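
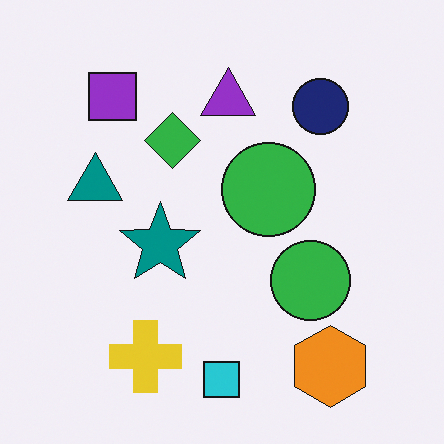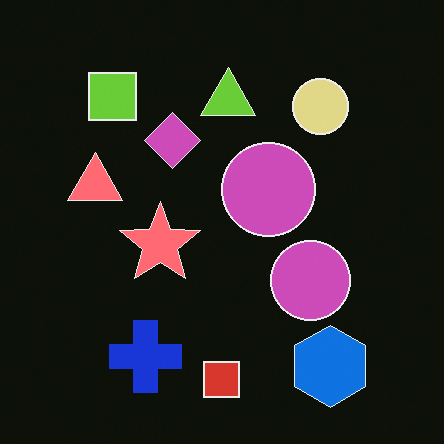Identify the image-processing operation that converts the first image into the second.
It was color-inverted (negative).

The light background has become dark and every shape's color is its complement — a photographic negative.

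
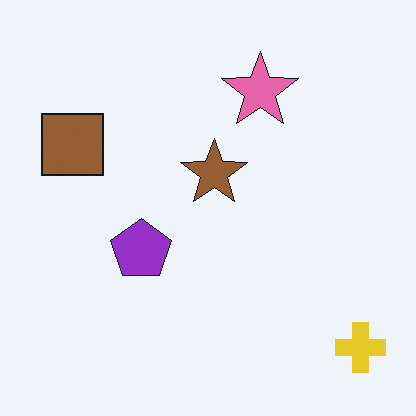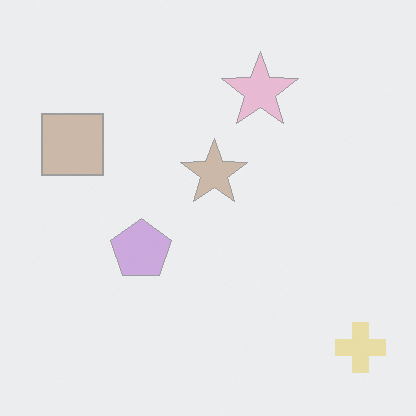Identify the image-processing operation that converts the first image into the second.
This is the original image washed out (contrast reduced).

Tones are pushed toward mid-grey across the whole image — a global contrast change.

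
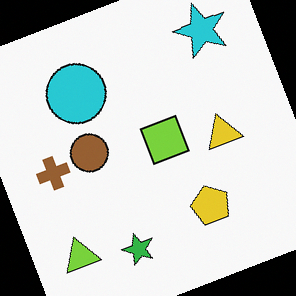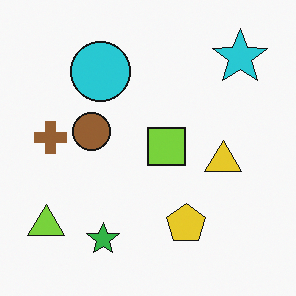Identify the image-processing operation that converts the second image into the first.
This is the original image rotated counter-clockwise by a moderate amount.

Every shape is tilted by the same angle and the image corners show triangular fill wedges — a whole-image rotation by a non-right angle.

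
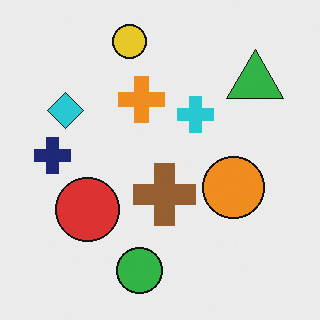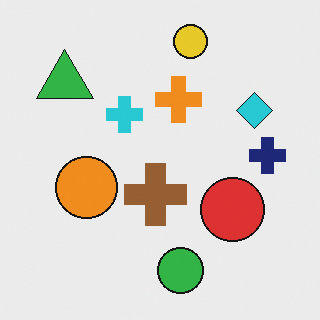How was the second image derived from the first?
It was flipped horizontally (left ↔ right).

The navy cross is in the left of the first image and the right of the second — shapes on opposite sides of the vertical midline have swapped in a mirror flip.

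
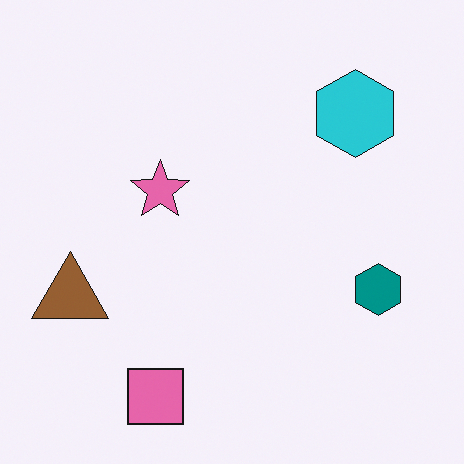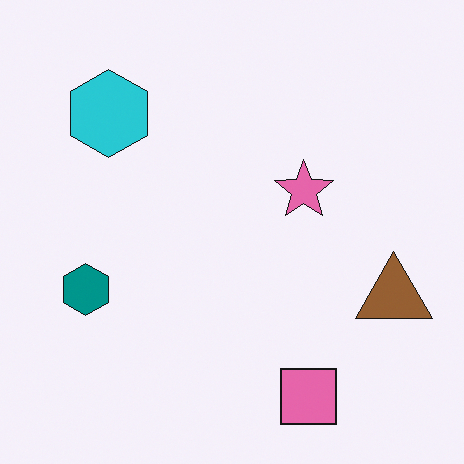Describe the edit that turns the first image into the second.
The transformation is: flipped horizontally (left ↔ right).

The brown triangle is in the left of the first image and the right of the second — shapes on opposite sides of the vertical midline have swapped in a mirror flip.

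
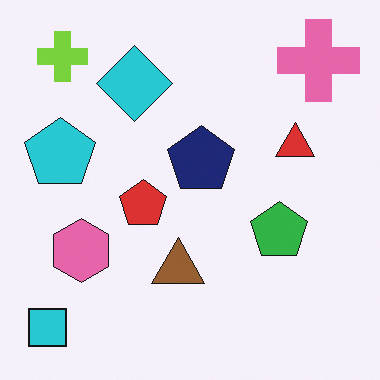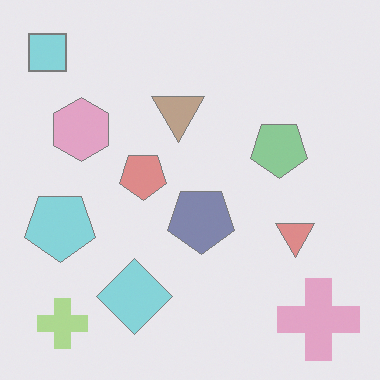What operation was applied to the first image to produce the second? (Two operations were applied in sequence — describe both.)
Washed out (contrast reduced), then flipped vertically (top ↔ bottom).

Tones are pushed toward mid-grey across the whole image — a global contrast change. The cyan square is in the bottom-left of the first image and the top-left of the second — shapes on opposite sides of the horizontal midline have swapped in a mirror flip.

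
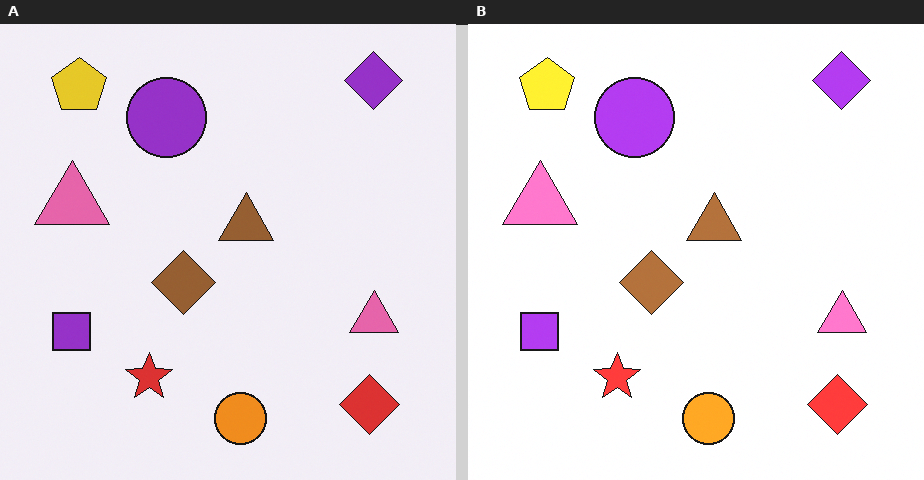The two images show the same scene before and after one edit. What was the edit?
This is the original image slightly brightened.

Every pixel — background and shapes alike — is uniformly brightened.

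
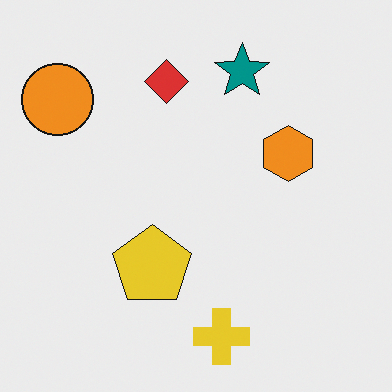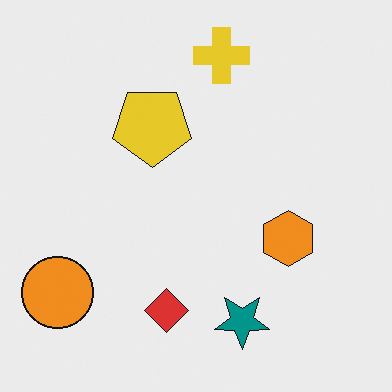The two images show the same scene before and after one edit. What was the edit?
It was flipped vertically (top ↔ bottom).

The yellow cross is in the bottom of the first image and the top of the second — shapes on opposite sides of the horizontal midline have swapped in a mirror flip.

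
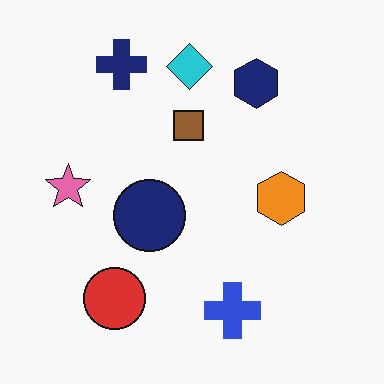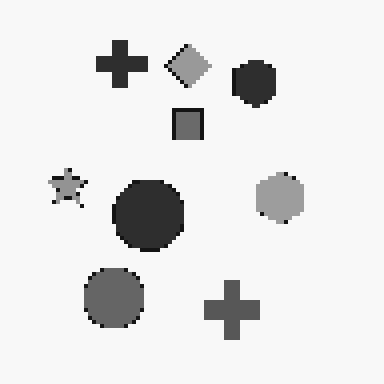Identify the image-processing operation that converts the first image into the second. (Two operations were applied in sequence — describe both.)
This is the original image mildly pixelated, then converted to grayscale.

Shapes are reduced to large square blocks; fine edges and outlines are lost — a downscale-then-upscale (mosaic) effect. All color is removed — every shape is now a shade of grey.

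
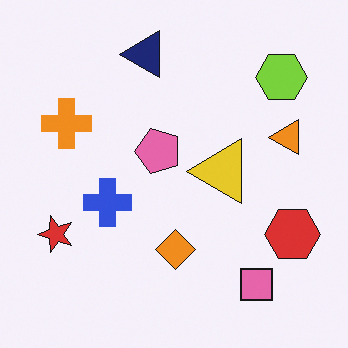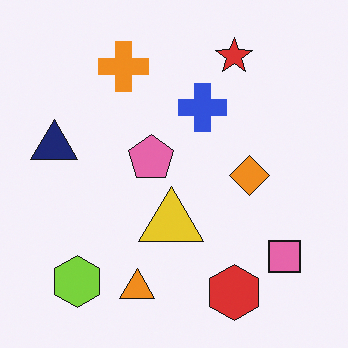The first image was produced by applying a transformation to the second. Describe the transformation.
The image was transposed (reflected across the top-left ↔ bottom-right diagonal).

Shapes have swapped their row and column positions — what was in the top-right is now in the bottom-left — a diagonal reflection.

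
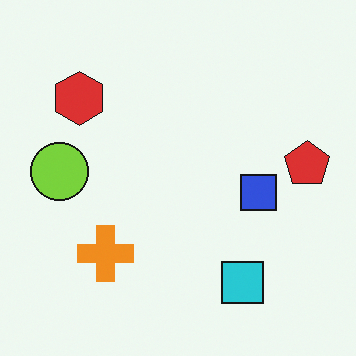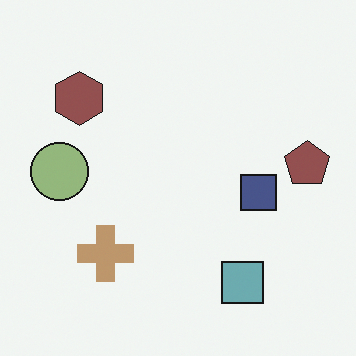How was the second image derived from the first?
The image was made much more muted (saturation change).

All colors are more muted and greyish — a global saturation change.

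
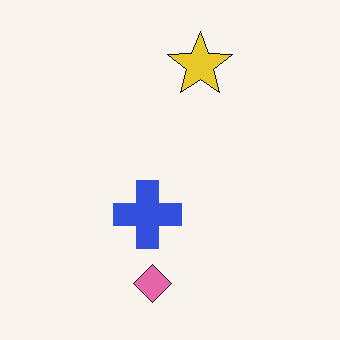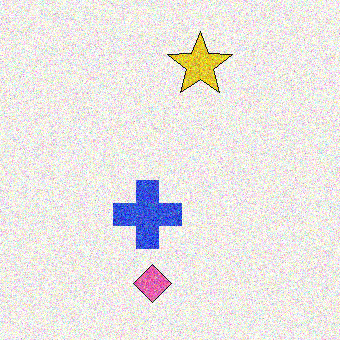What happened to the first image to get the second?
This is the original image degraded with a thick layer of grain.

Random speckle covers the whole image, including the flat background.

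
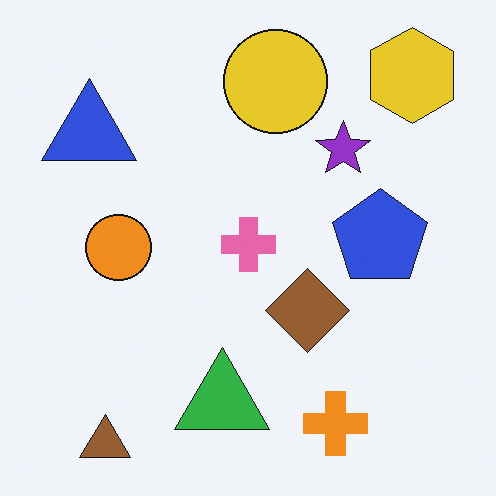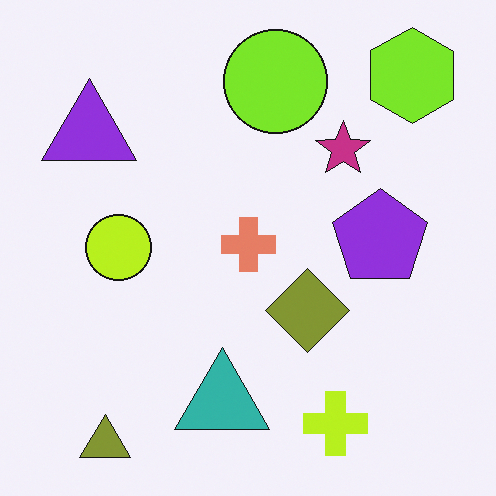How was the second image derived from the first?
The transformation is: hue-shifted slightly.

Every shape's color has rotated by the same amount around the hue wheel — a uniform hue shift.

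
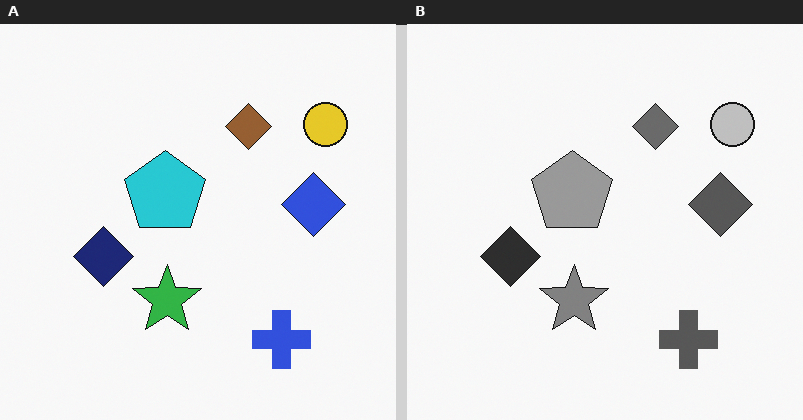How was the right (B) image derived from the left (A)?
This is the original image converted to grayscale.

All color is removed — every shape is now a shade of grey.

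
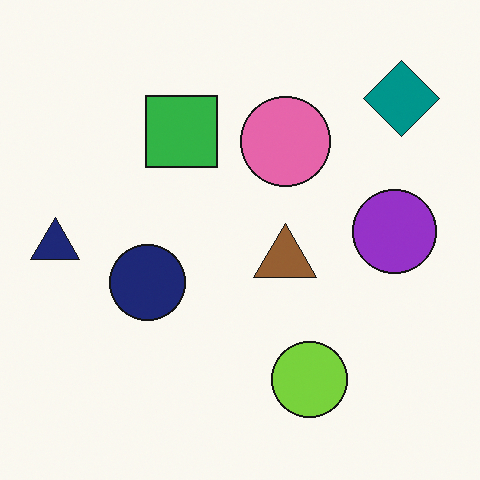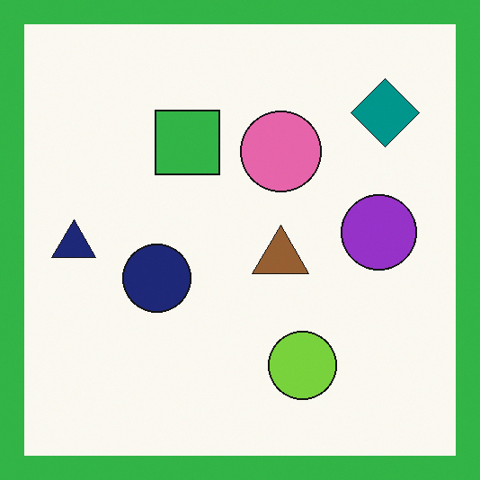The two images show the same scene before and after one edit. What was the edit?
The second image is the first framed with a green border.

A solid green frame runs around the edge of the second image, with the content slightly shrunk inside it.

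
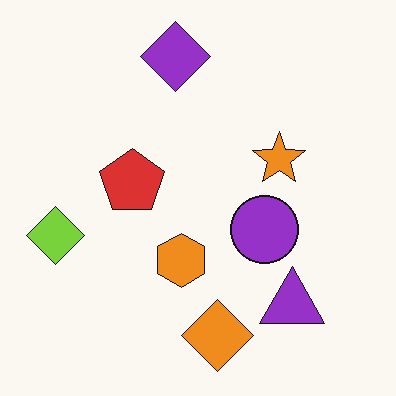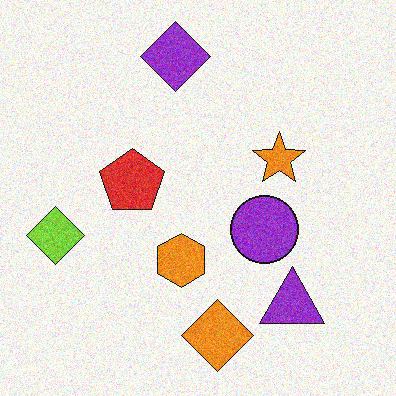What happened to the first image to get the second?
Degraded with moderate additive noise.

Random speckle covers the whole image, including the flat background.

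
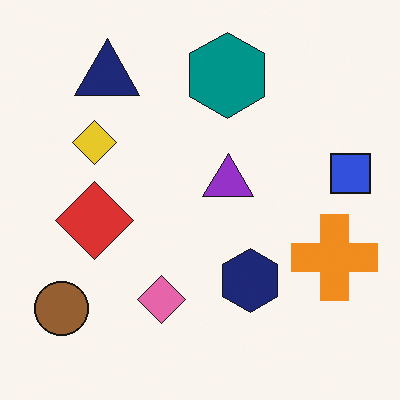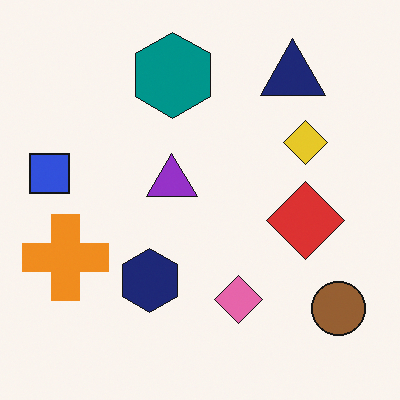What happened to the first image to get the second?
The image was flipped horizontally (left ↔ right).

The blue square is in the right of the first image and the left of the second — shapes on opposite sides of the vertical midline have swapped in a mirror flip.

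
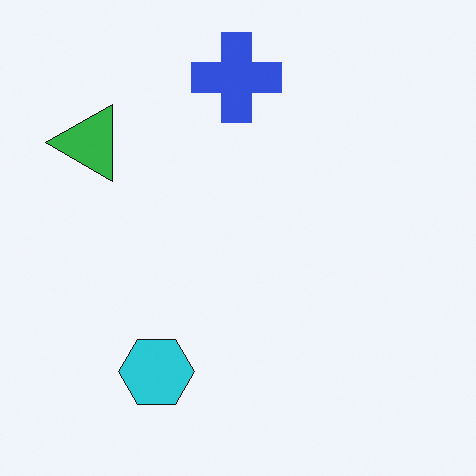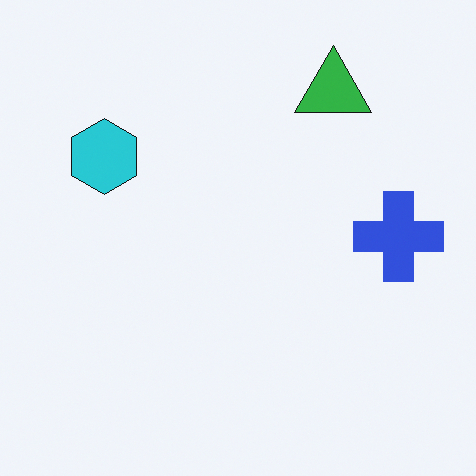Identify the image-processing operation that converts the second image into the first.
It was rotated 90° counter-clockwise.

The green triangle sits in the top-right of the second image and the top-left of the first — consistent with a whole-image 90° counter-clockwise rotation.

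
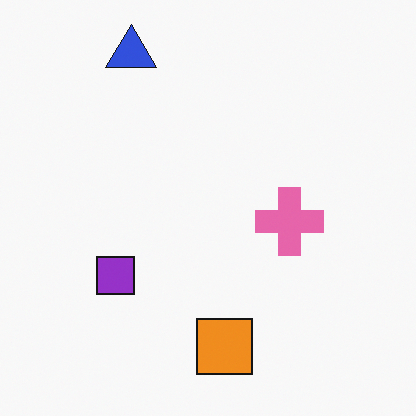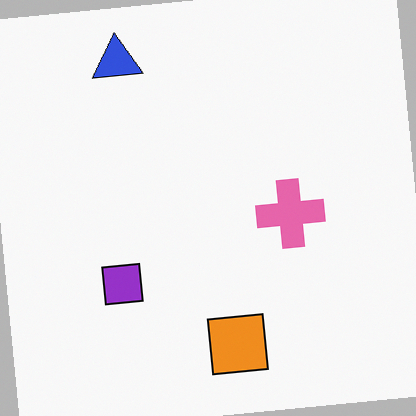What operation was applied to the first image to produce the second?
The second image is the first rotated counter-clockwise by a slight angle.

Every shape is tilted by the same angle and the image corners show triangular fill wedges — a whole-image rotation by a non-right angle.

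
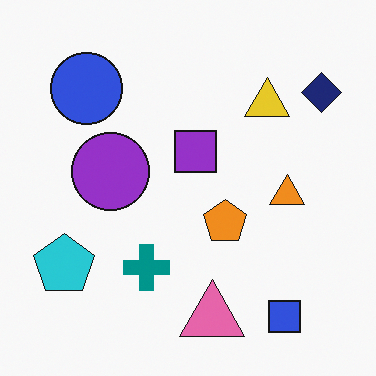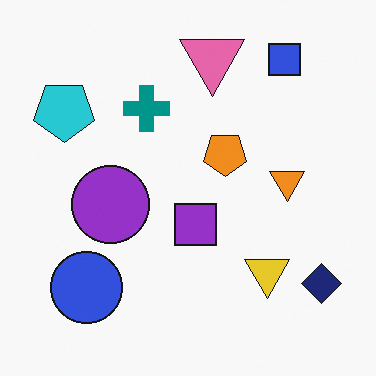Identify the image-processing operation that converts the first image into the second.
The transformation is: flipped vertically (top ↔ bottom).

The pink triangle is in the bottom of the first image and the top of the second — shapes on opposite sides of the horizontal midline have swapped in a mirror flip.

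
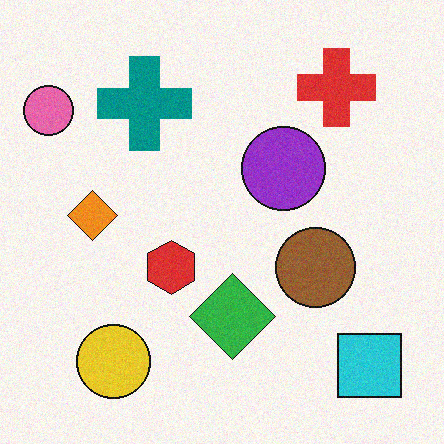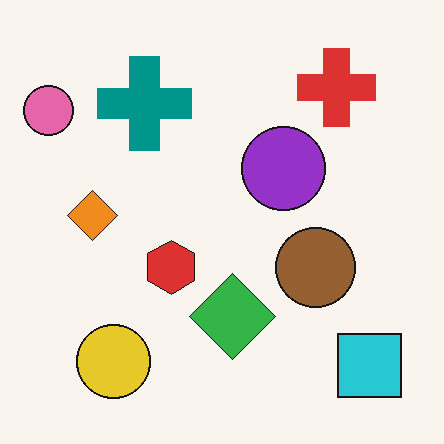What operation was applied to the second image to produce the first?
This is the original image degraded with a light layer of grain.

Random speckle covers the whole image, including the flat background.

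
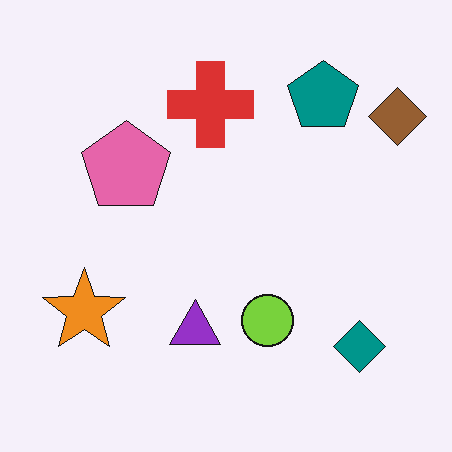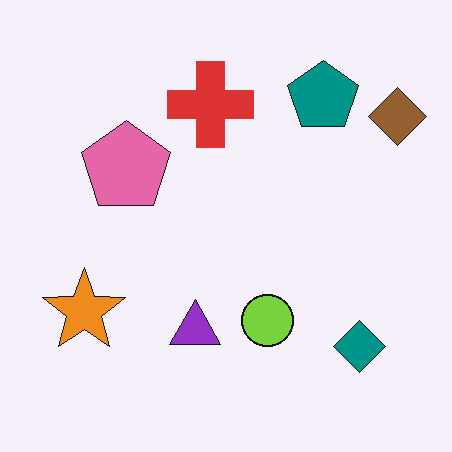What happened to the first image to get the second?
It was given moderate JPEG compression.

Blocky 8×8 compression artifacts appear around shape edges and the flat background shows ringing — characteristic JPEG degradation.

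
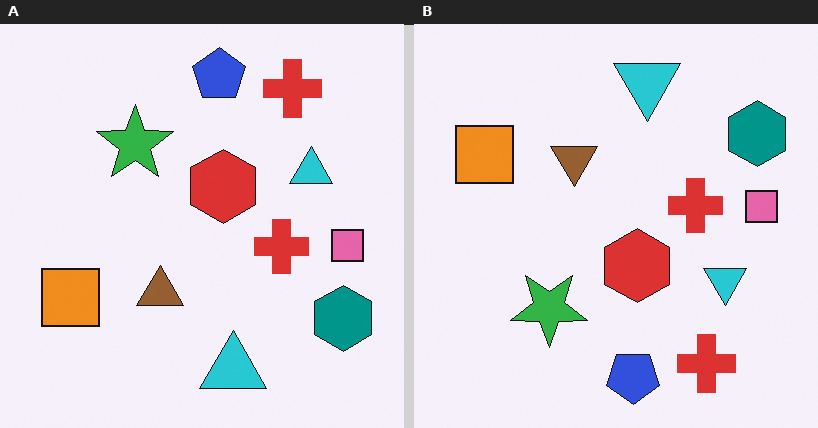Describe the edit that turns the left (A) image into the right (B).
This is the original image flipped vertically (top ↔ bottom).

The blue pentagon is in the top of the left (A) image and the bottom of the right (B) — shapes on opposite sides of the horizontal midline have swapped in a mirror flip.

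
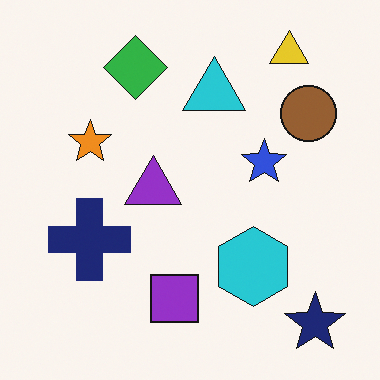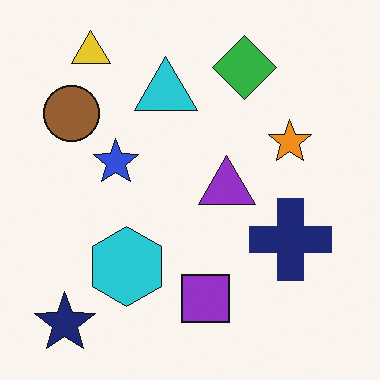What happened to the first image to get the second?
The transformation is: flipped horizontally (left ↔ right).

The navy star is in the bottom-right of the first image and the bottom-left of the second — shapes on opposite sides of the vertical midline have swapped in a mirror flip.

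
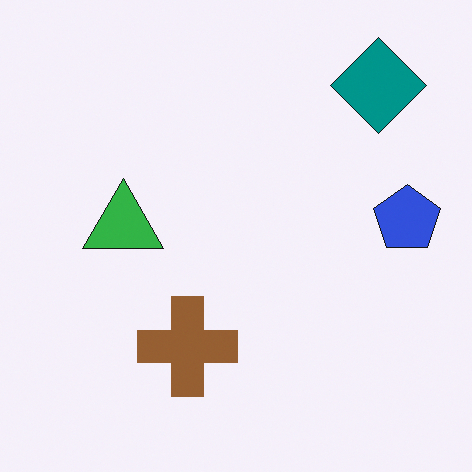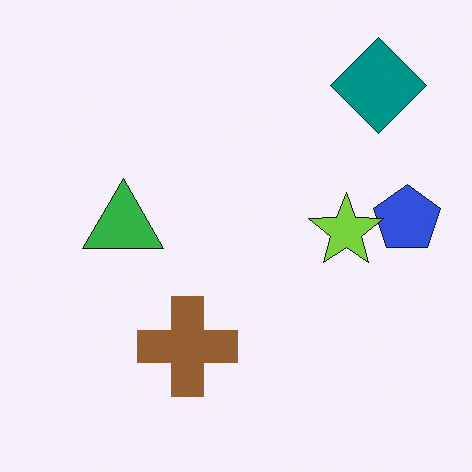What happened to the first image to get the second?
The transformation is: overlaid with an additional lime star.

A lime star appears in the second image that is absent from the first.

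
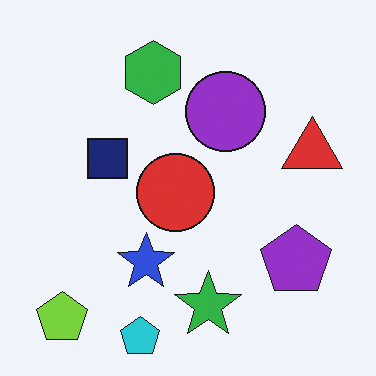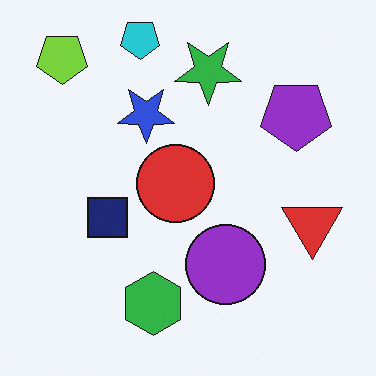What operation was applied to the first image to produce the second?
The image was flipped vertically (top ↔ bottom).

The cyan pentagon is in the bottom of the first image and the top of the second — shapes on opposite sides of the horizontal midline have swapped in a mirror flip.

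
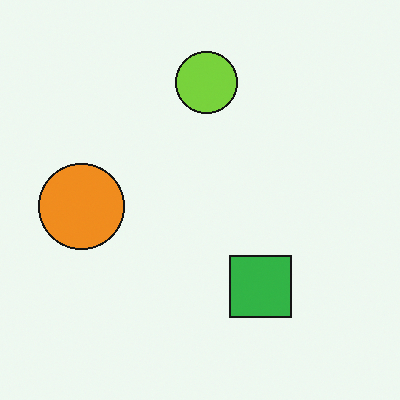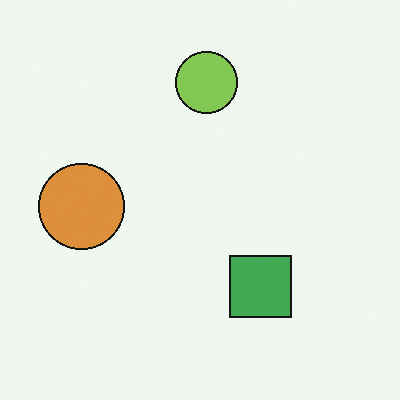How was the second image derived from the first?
The second image is the first slightly desaturated.

All colors are more muted and greyish — a global saturation change.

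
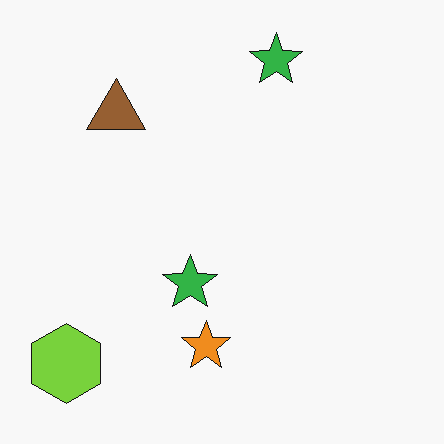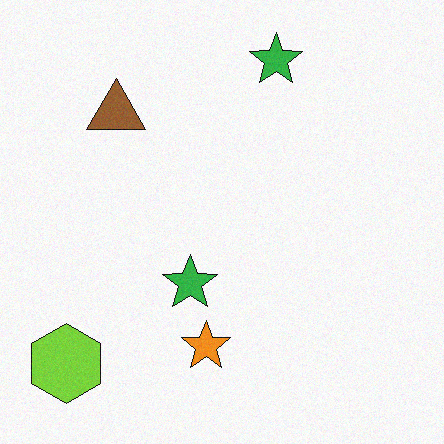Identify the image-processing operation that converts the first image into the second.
This is the original image degraded with light additive noise.

Random speckle covers the whole image, including the flat background.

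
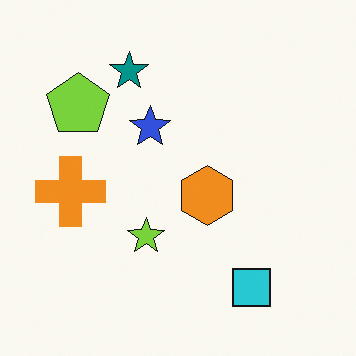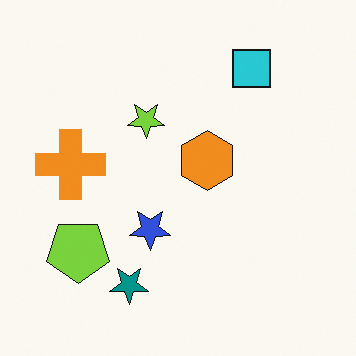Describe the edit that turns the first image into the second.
The second image is the first flipped vertically (top ↔ bottom).

The cyan square is in the bottom-right of the first image and the top-right of the second — shapes on opposite sides of the horizontal midline have swapped in a mirror flip.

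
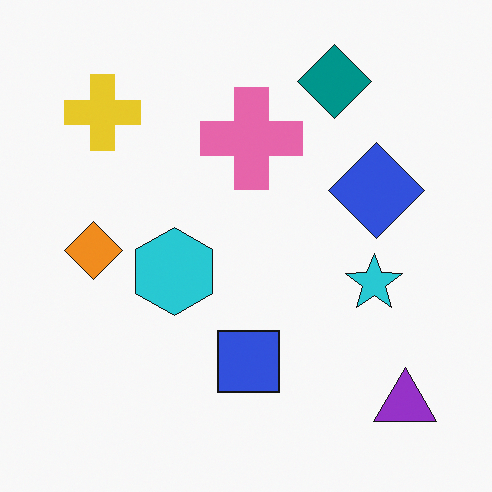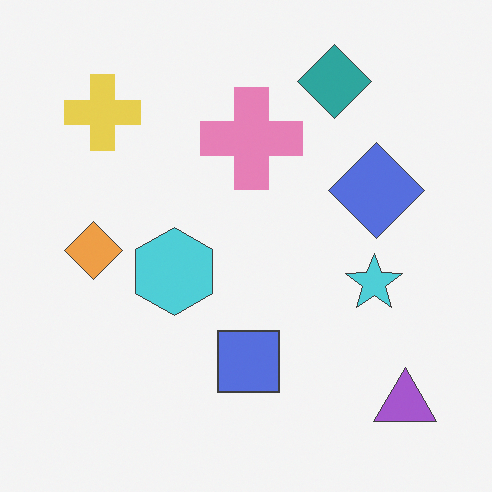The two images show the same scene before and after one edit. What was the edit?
Given slightly reduced contrast.

Tones are pushed toward mid-grey across the whole image — a global contrast change.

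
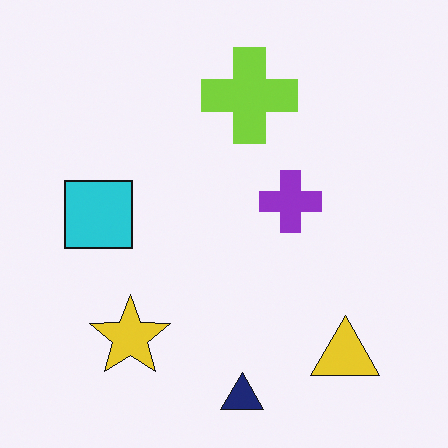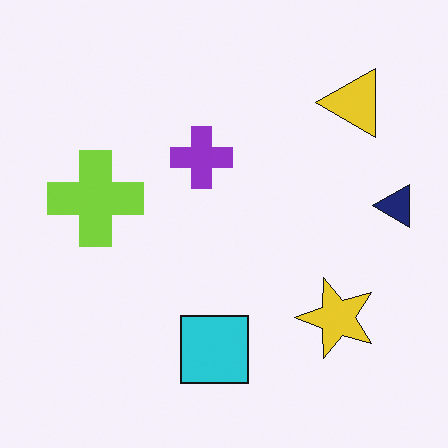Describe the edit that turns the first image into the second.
It was rotated 90° counter-clockwise.

The yellow triangle sits in the bottom-right of the first image and the top-right of the second — consistent with a whole-image 90° counter-clockwise rotation.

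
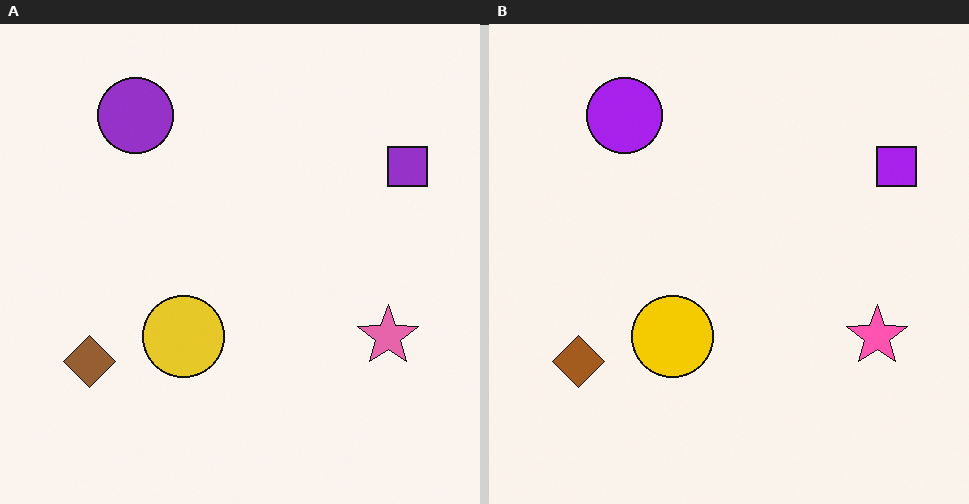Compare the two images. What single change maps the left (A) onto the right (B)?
It was slightly oversaturated.

All colors are more vivid — a global saturation change.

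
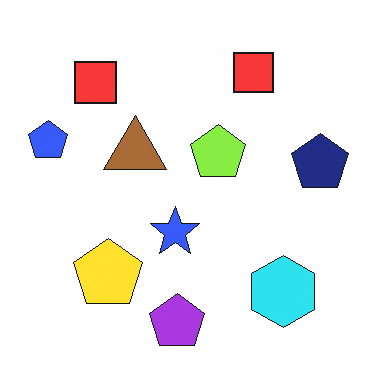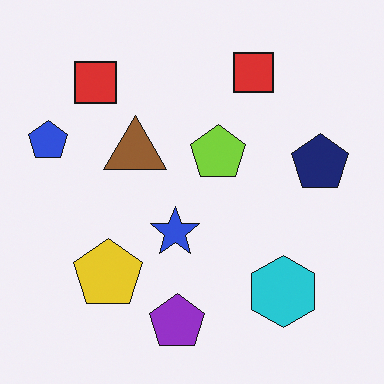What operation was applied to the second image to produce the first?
Brightened a little.

Every pixel — background and shapes alike — is uniformly brightened.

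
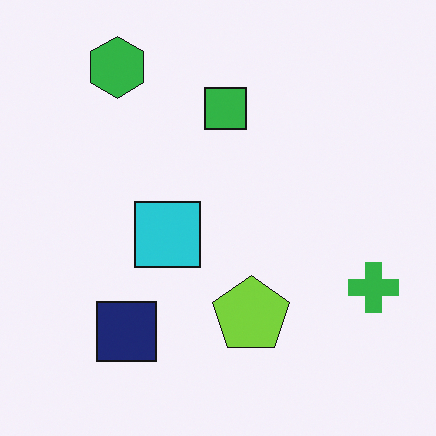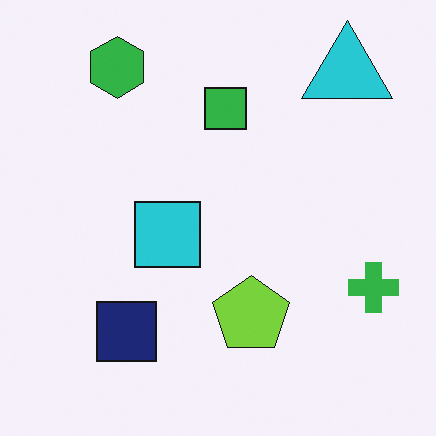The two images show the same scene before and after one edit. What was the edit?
The transformation is: overlaid with an additional cyan triangle.

A cyan triangle appears in the second image that is absent from the first.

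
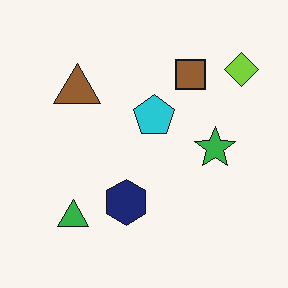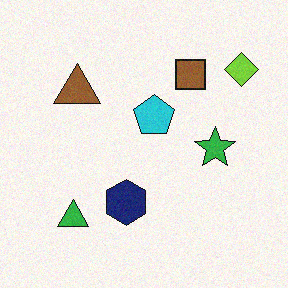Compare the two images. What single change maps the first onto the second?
This is the original image degraded with light additive noise.

Random speckle covers the whole image, including the flat background.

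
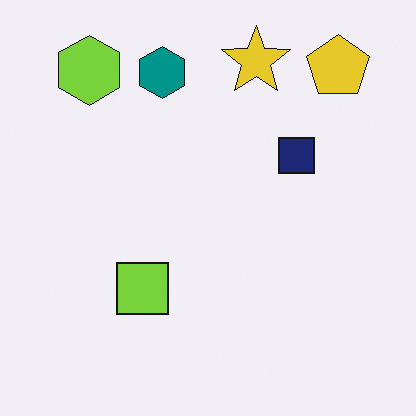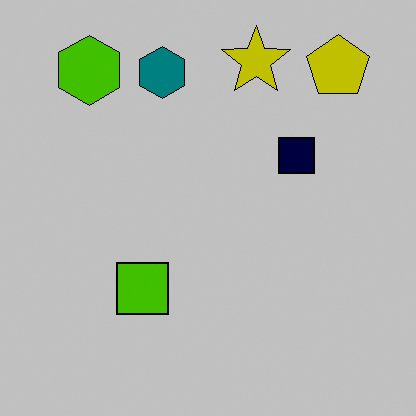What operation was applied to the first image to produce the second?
The transformation is: heavily posterized to just a handful of flat colors.

Each flat color has snapped to a coarser quantized level — most visibly, the near-white background has dropped to a flat grey.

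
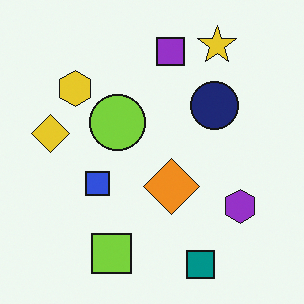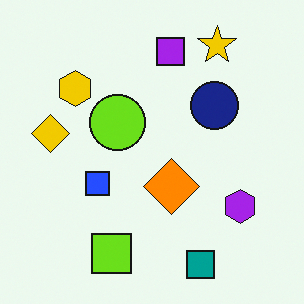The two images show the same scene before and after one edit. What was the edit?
It was slightly oversaturated.

All colors are more vivid — a global saturation change.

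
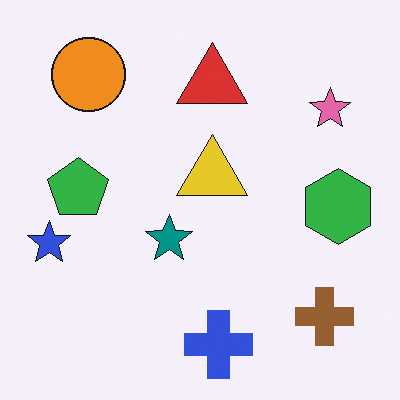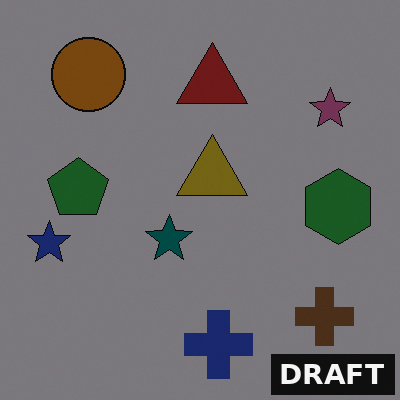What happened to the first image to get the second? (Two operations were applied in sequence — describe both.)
Darkened a lot, then watermarked with the text "DRAFT" in the lower-right corner.

Every pixel — background and shapes alike — is uniformly darkened. A dark label reading "DRAFT" appears in the lower-right corner.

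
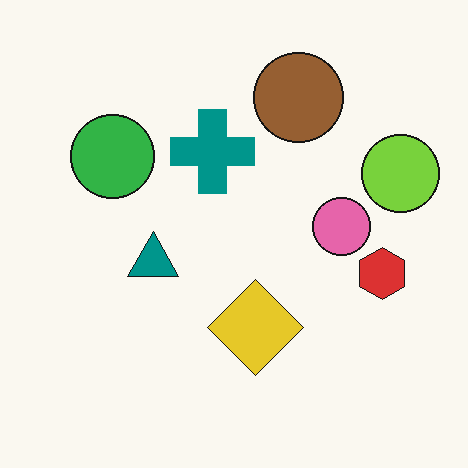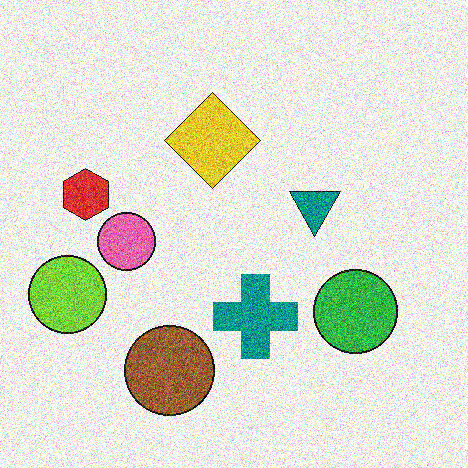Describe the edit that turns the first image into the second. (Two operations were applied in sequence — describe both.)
The second image is the first rotated 180°, then degraded with a thick layer of grain.

The lime circle sits in the right of the first image and the left of the second — consistent with a whole-image 180° rotation. Random speckle covers the whole image, including the flat background.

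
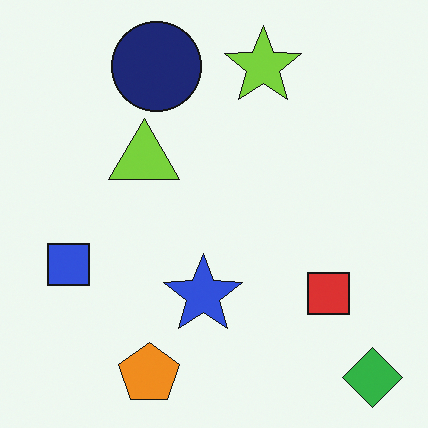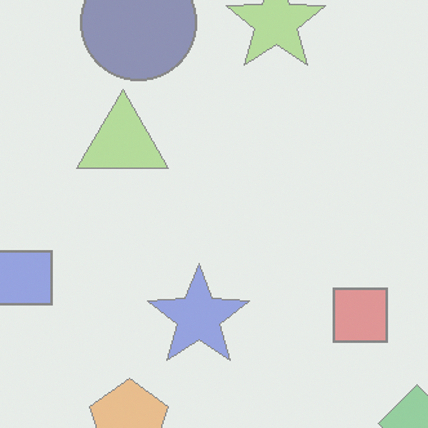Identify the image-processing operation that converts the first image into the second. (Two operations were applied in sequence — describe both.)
This is the original image washed out (contrast reduced), then cropped to a modestly smaller region and rescaled.

Tones are pushed toward mid-grey across the whole image — a global contrast change. The visible shapes are larger and the field of view is narrower; shapes near the original edges may be partly or wholly outside the frame — a crop-and-rescale.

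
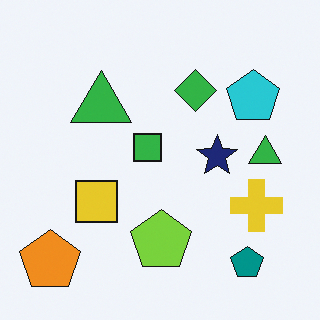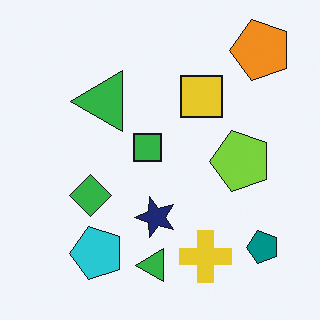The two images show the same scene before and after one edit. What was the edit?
This is the original image transposed (reflected across the top-left ↔ bottom-right diagonal).

Shapes have swapped their row and column positions — what was in the top-right is now in the bottom-left — a diagonal reflection.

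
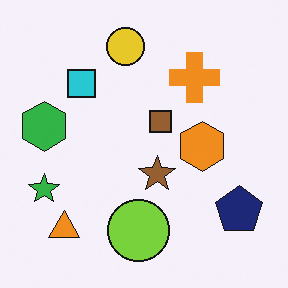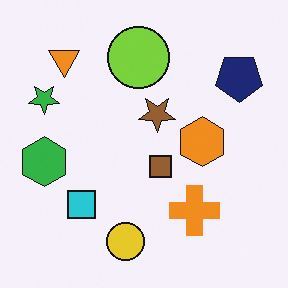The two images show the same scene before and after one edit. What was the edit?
The image was flipped vertically (top ↔ bottom).

The yellow circle is in the top of the first image and the bottom of the second — shapes on opposite sides of the horizontal midline have swapped in a mirror flip.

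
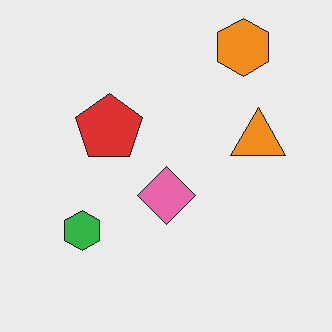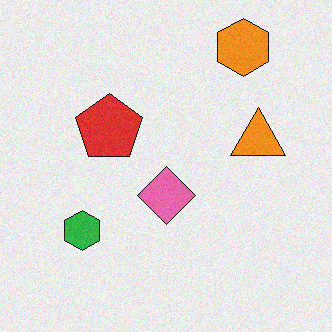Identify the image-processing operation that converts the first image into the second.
The image was degraded with a light layer of grain.

Random speckle covers the whole image, including the flat background.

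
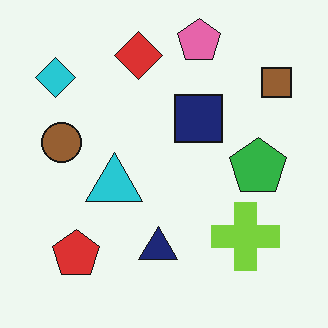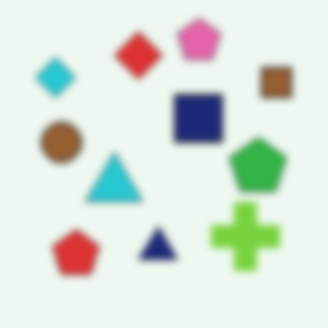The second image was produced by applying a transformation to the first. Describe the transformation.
It was moderately blurred.

Shape edges and outlines are uniformly softened across the whole image.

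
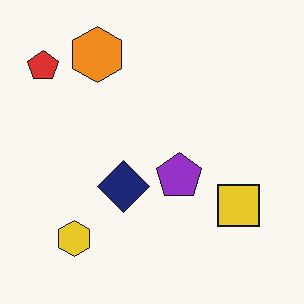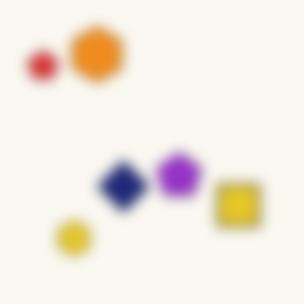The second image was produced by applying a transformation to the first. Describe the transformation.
The second image is the first strongly gaussian-blurred.

Shape edges and outlines are uniformly softened across the whole image.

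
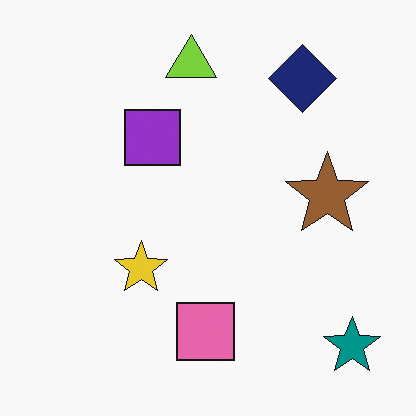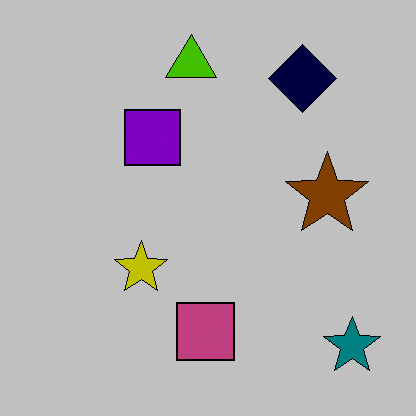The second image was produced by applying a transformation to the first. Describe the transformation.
The second image is the first aggressively posterized.

Each flat color has snapped to a coarser quantized level — most visibly, the near-white background has dropped to a flat grey.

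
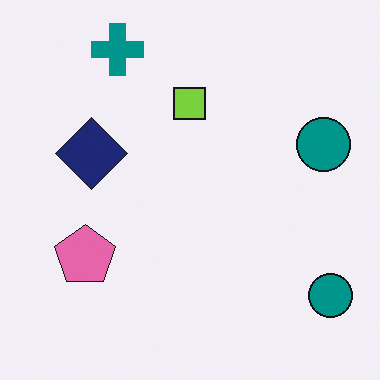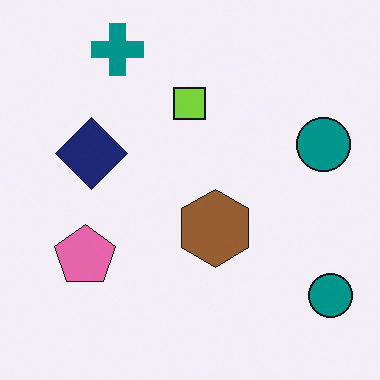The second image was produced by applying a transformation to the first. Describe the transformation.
The second image is the first overlaid with an additional brown hexagon.

A brown hexagon appears in the second image that is absent from the first.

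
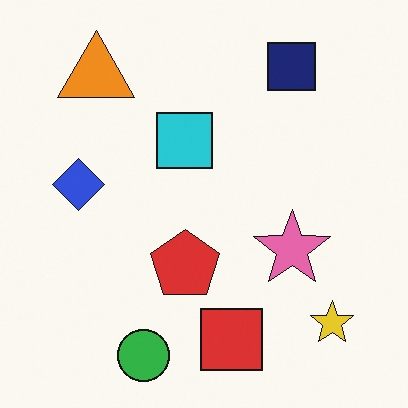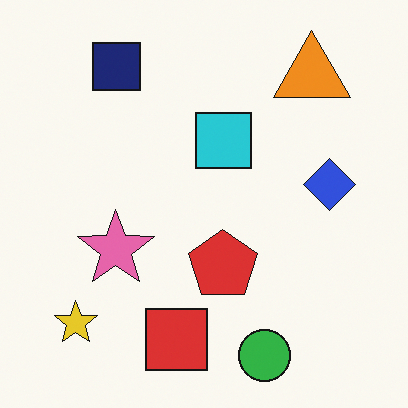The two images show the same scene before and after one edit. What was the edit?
The transformation is: flipped horizontally (left ↔ right).

The yellow star is in the bottom-right of the first image and the bottom-left of the second — shapes on opposite sides of the vertical midline have swapped in a mirror flip.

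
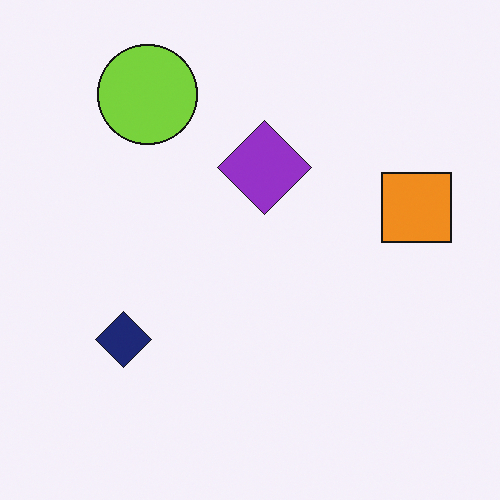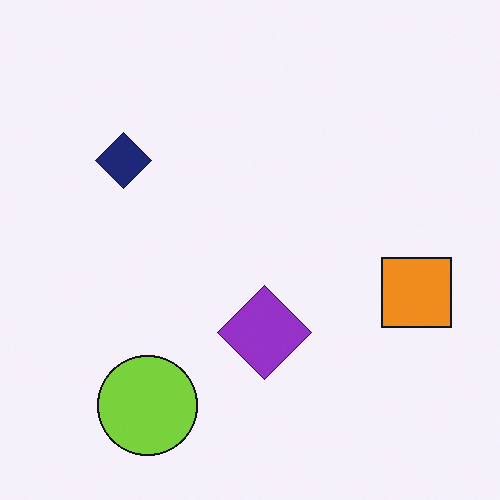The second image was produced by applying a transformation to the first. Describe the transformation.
It was flipped vertically (top ↔ bottom).

The lime circle is in the top-left of the first image and the bottom-left of the second — shapes on opposite sides of the horizontal midline have swapped in a mirror flip.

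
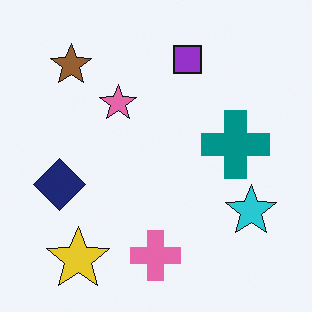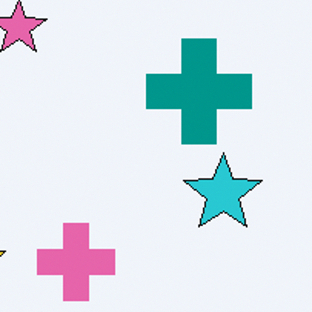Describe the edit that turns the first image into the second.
It was cropped to a modestly smaller region and rescaled.

The visible shapes are larger and the field of view is narrower; shapes near the original edges may be partly or wholly outside the frame — a crop-and-rescale.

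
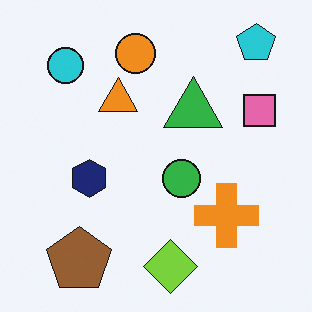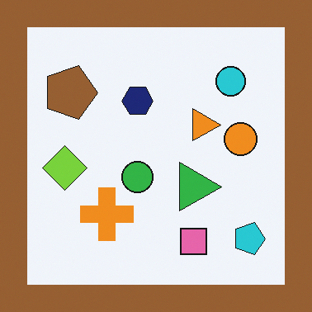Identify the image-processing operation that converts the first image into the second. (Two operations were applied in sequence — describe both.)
Rotated 90° clockwise, then framed with a brown border.

The cyan pentagon sits in the top-right of the first image and the bottom-right of the second — consistent with a whole-image 90° clockwise rotation. A solid brown frame runs around the edge of the second image, with the content slightly shrunk inside it.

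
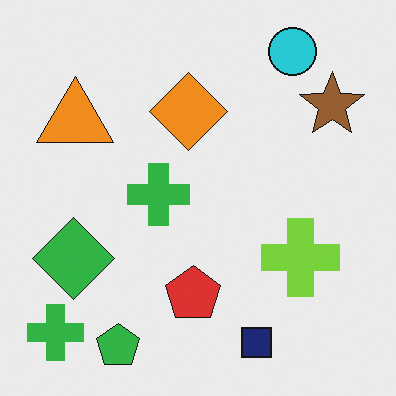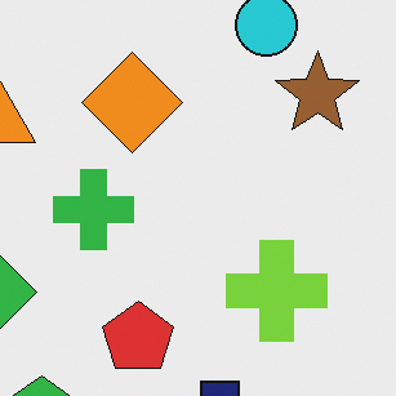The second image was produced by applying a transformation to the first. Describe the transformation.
The second image is the first cropped slightly and scaled back up.

The visible shapes are larger and the field of view is narrower; shapes near the original edges may be partly or wholly outside the frame — a crop-and-rescale.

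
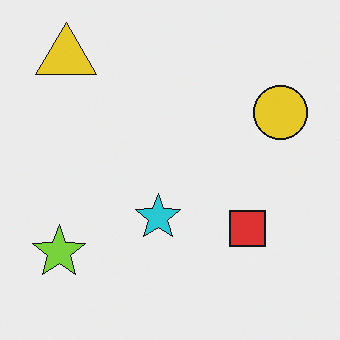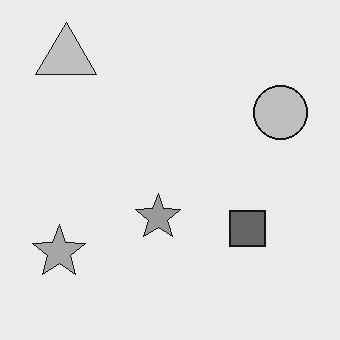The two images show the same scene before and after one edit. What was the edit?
Converted to grayscale.

All color is removed — every shape is now a shade of grey.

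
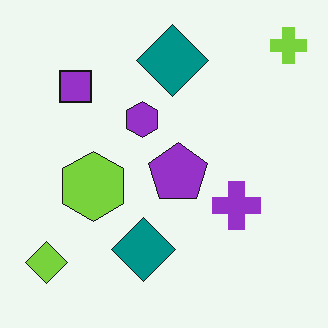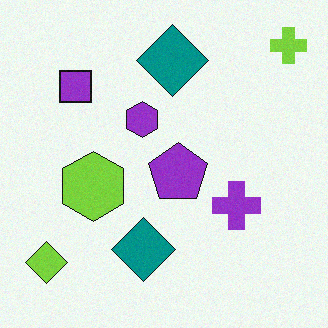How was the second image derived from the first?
It was degraded with subtle gaussian noise.

Random speckle covers the whole image, including the flat background.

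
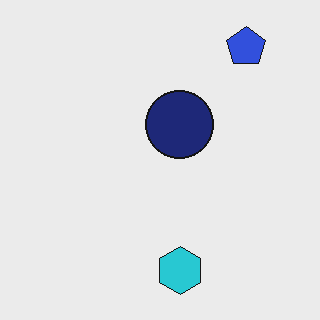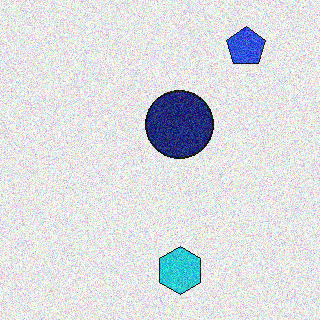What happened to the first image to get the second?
The image was degraded with heavy additive noise.

Random speckle covers the whole image, including the flat background.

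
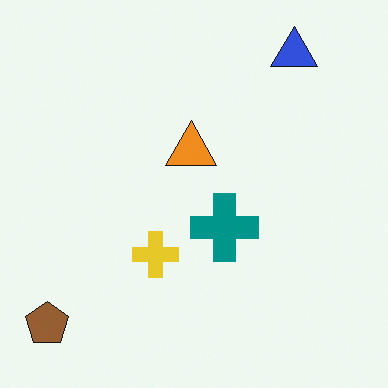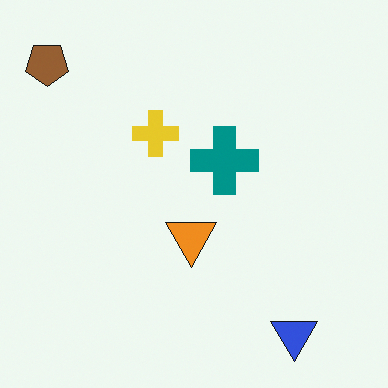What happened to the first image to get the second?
The image was flipped vertically (top ↔ bottom).

The blue triangle is in the top-right of the first image and the bottom-right of the second — shapes on opposite sides of the horizontal midline have swapped in a mirror flip.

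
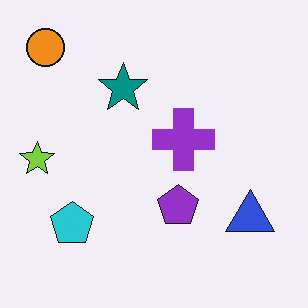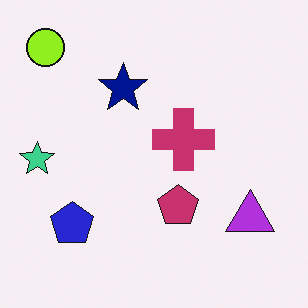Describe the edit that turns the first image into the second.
It was hue-shifted by a small amount.

Every shape's color has rotated by the same amount around the hue wheel — a uniform hue shift.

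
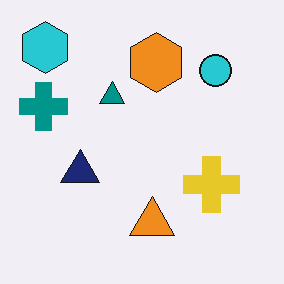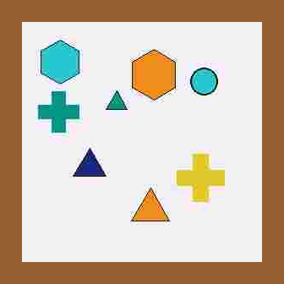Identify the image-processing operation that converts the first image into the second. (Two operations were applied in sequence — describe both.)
The transformation is: heavily JPEG-compressed with obvious blocking artifacts, then framed with a brown border.

Blocky 8×8 compression artifacts appear around shape edges and the flat background shows ringing — characteristic JPEG degradation. A solid brown frame runs around the edge of the second image, with the content slightly shrunk inside it.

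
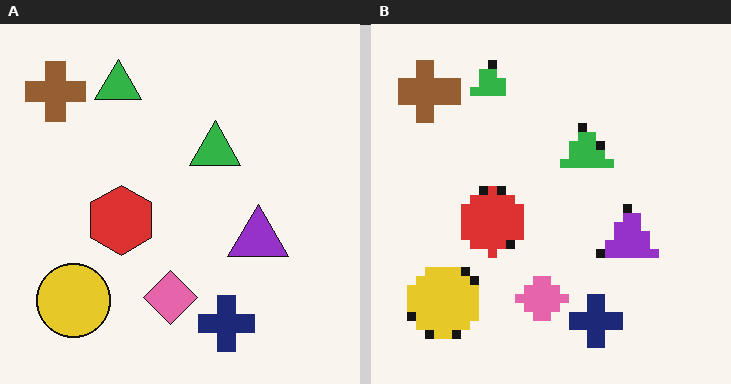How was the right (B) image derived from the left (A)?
The transformation is: heavily pixelated into large blocks.

Shapes are reduced to large square blocks; fine edges and outlines are lost — a downscale-then-upscale (mosaic) effect.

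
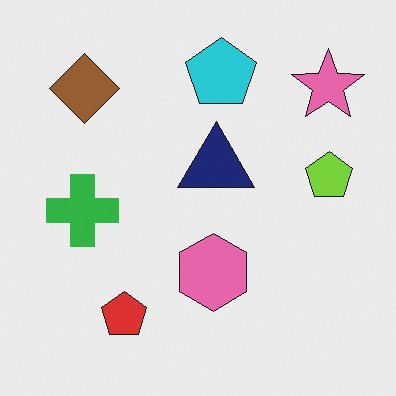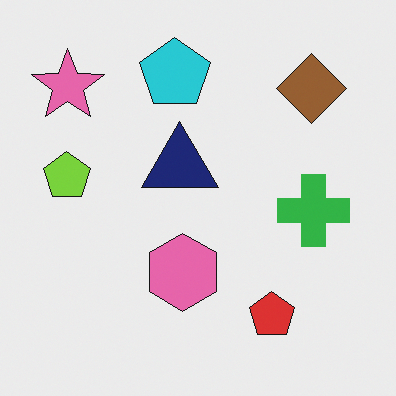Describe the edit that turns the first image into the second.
The transformation is: flipped horizontally (left ↔ right).

The lime pentagon is in the right of the first image and the left of the second — shapes on opposite sides of the vertical midline have swapped in a mirror flip.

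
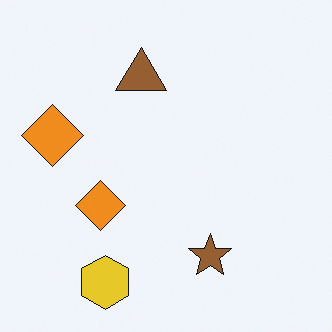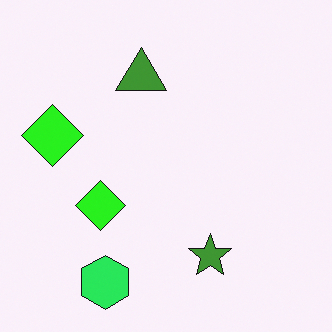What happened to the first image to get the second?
Hue-shifted by a moderate amount.

Every shape's color has rotated by the same amount around the hue wheel — a uniform hue shift.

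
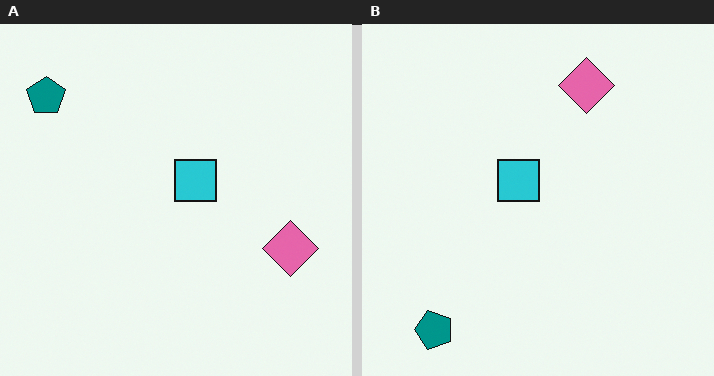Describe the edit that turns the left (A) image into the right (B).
It was rotated 90° counter-clockwise.

The teal pentagon sits in the top-left of the left (A) image and the bottom-left of the right (B) — consistent with a whole-image 90° counter-clockwise rotation.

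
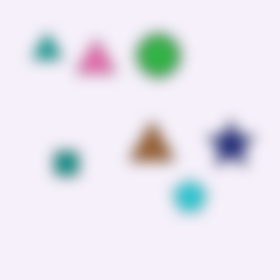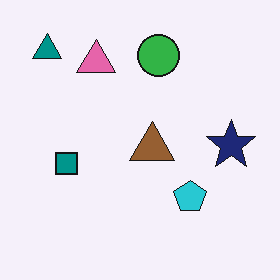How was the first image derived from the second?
The first image is the second heavily blurred.

Shape edges and outlines are uniformly softened across the whole image.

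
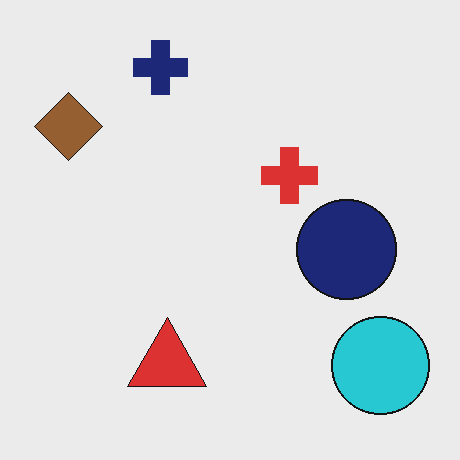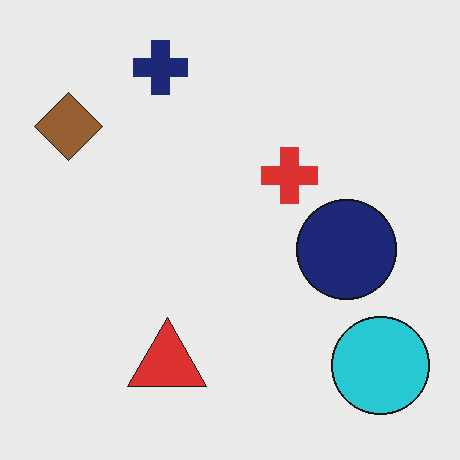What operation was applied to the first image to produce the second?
The second image is the first JPEG-compressed with visible artifacts.

Blocky 8×8 compression artifacts appear around shape edges and the flat background shows ringing — characteristic JPEG degradation.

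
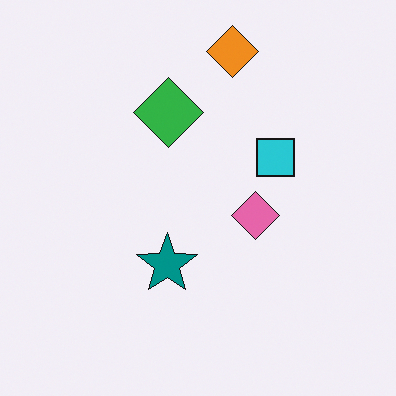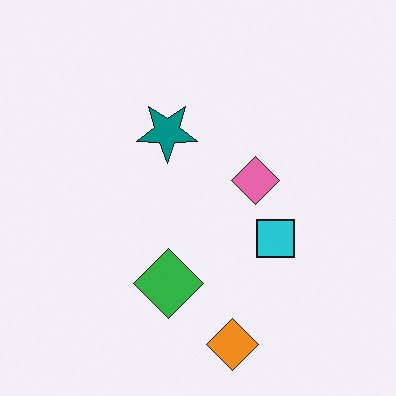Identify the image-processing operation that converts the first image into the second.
This is the original image flipped vertically (top ↔ bottom).

The orange diamond is in the top of the first image and the bottom of the second — shapes on opposite sides of the horizontal midline have swapped in a mirror flip.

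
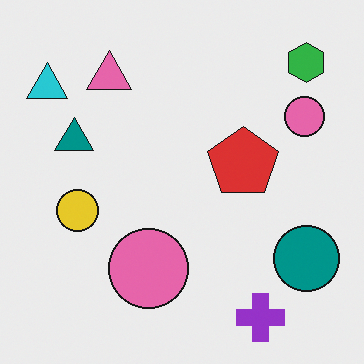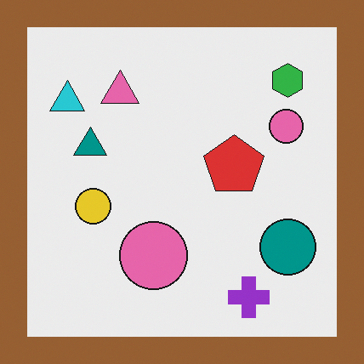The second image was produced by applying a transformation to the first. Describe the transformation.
The second image is the first framed with a brown border.

A solid brown frame runs around the edge of the second image, with the content slightly shrunk inside it.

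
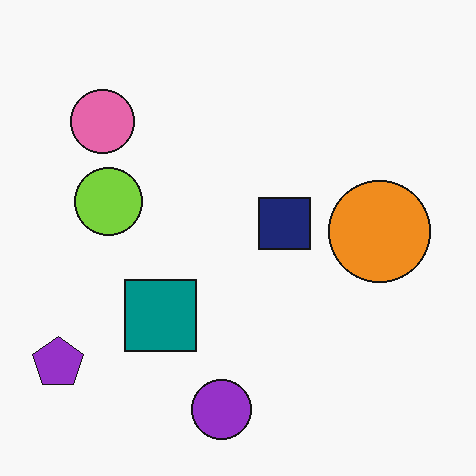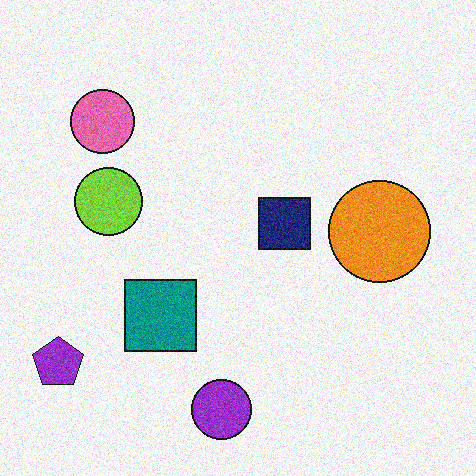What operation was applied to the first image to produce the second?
The image was degraded with visible gaussian noise.

Random speckle covers the whole image, including the flat background.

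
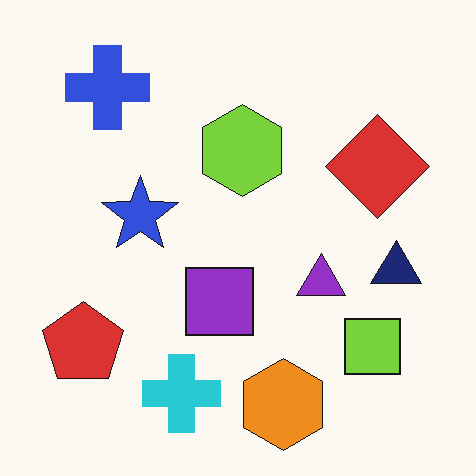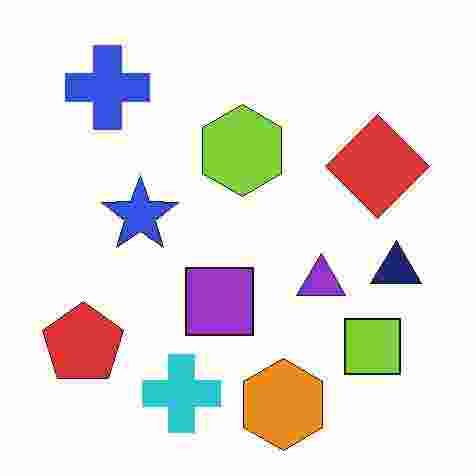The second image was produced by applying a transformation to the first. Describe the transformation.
The second image is the first degraded with heavy JPEG compression.

Blocky 8×8 compression artifacts appear around shape edges and the flat background shows ringing — characteristic JPEG degradation.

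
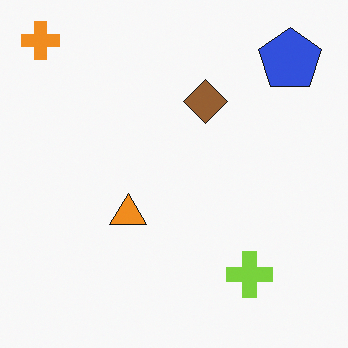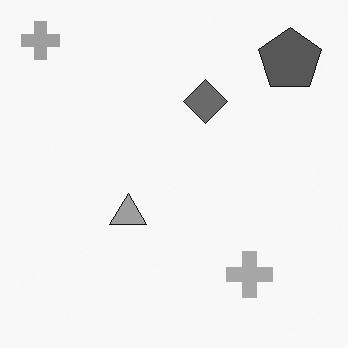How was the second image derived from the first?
The transformation is: converted to grayscale.

All color is removed — every shape is now a shade of grey.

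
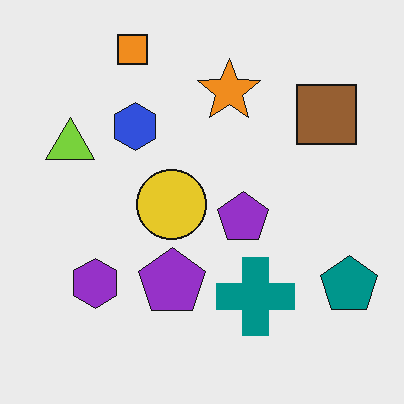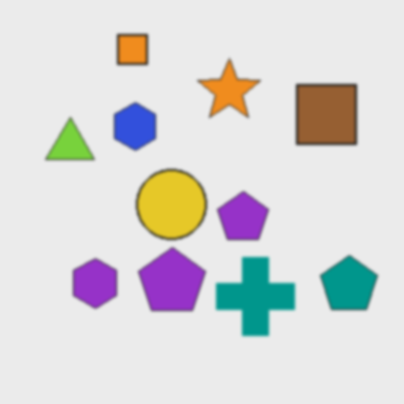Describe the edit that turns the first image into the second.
It was given a subtle gaussian blur.

Shape edges and outlines are uniformly softened across the whole image.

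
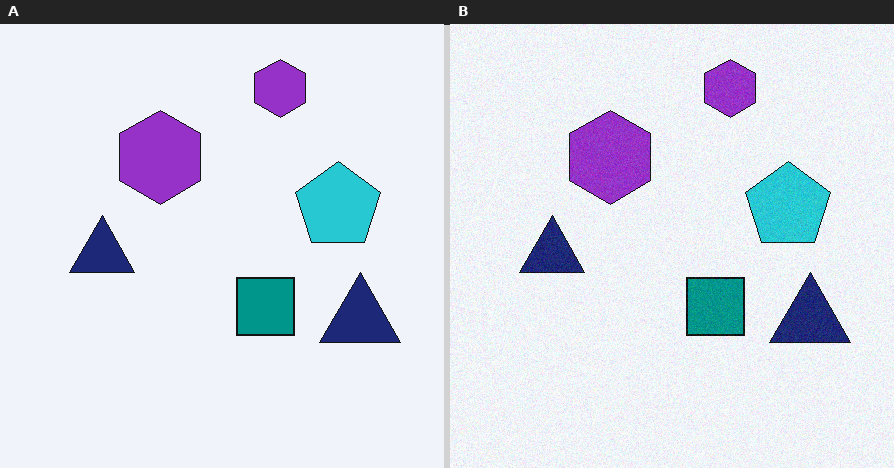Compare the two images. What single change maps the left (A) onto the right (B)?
The right (B) image is the left (A) degraded with subtle gaussian noise.

Random speckle covers the whole image, including the flat background.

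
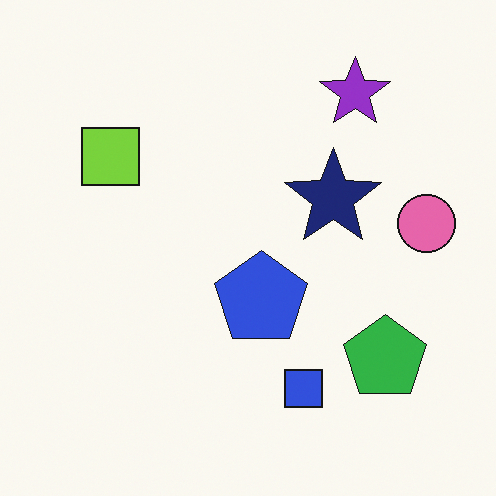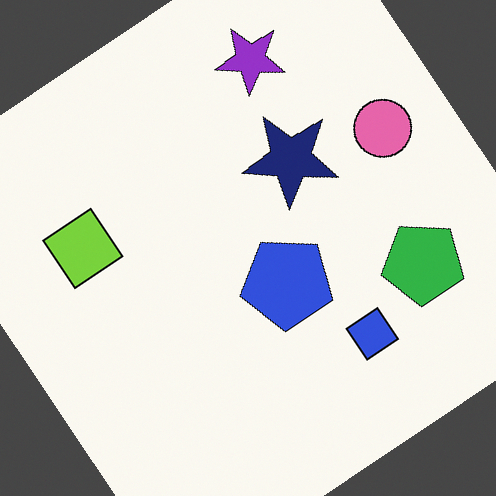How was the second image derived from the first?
It was rotated counter-clockwise by a large amount — several tens of degrees.

Every shape is tilted by the same angle and the image corners show triangular fill wedges — a whole-image rotation by a non-right angle.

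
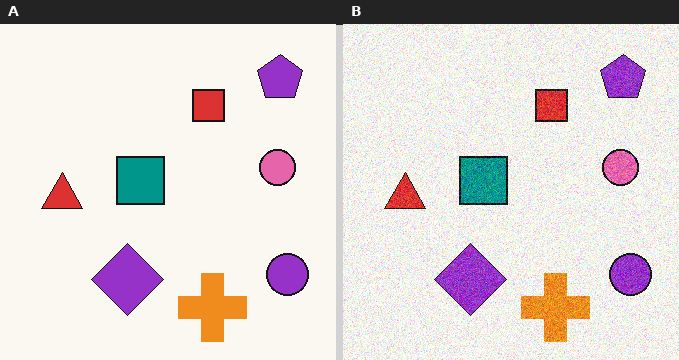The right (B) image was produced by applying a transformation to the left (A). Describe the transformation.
It was degraded with visible gaussian noise.

Random speckle covers the whole image, including the flat background.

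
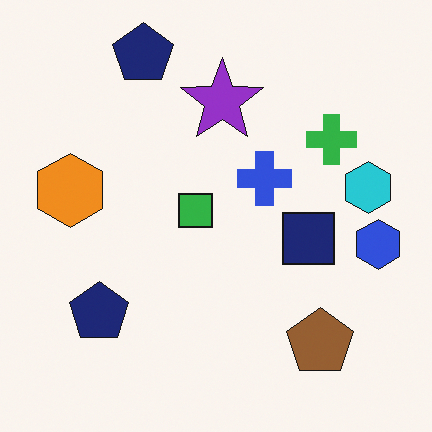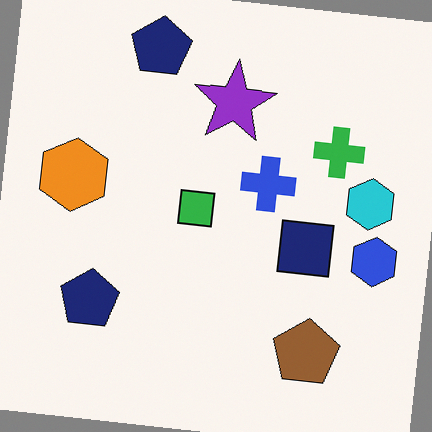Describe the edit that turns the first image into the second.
Rotated clockwise by a slight angle.

Every shape is tilted by the same angle and the image corners show triangular fill wedges — a whole-image rotation by a non-right angle.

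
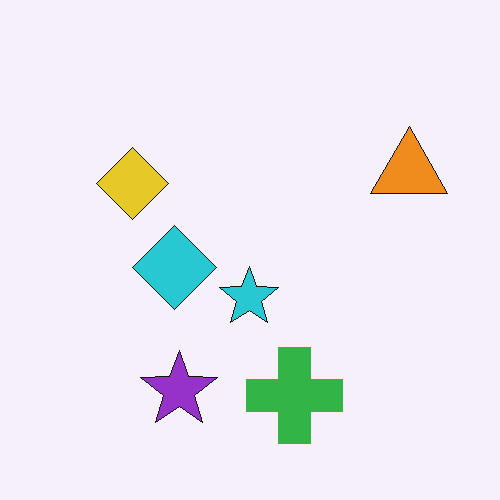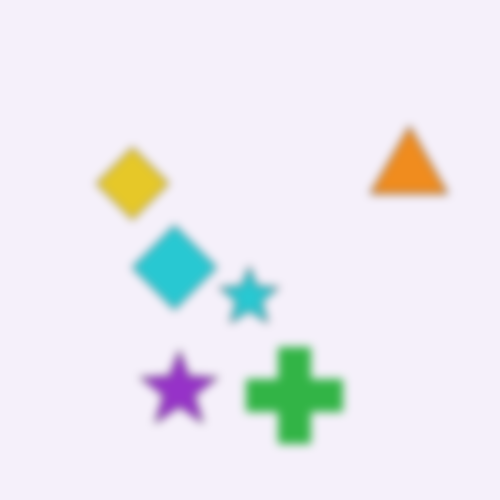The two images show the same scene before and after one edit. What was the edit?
The transformation is: noticeably gaussian-blurred.

Shape edges and outlines are uniformly softened across the whole image.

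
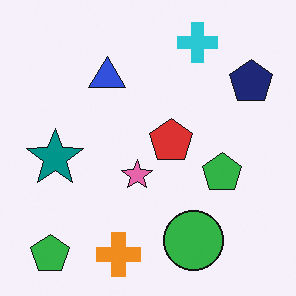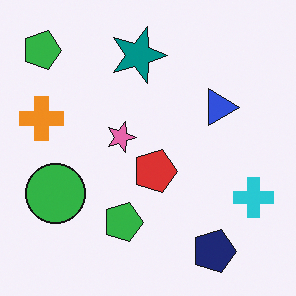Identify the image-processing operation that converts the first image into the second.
The transformation is: rotated 90° clockwise.

The navy pentagon sits in the top-right of the first image and the bottom-right of the second — consistent with a whole-image 90° clockwise rotation.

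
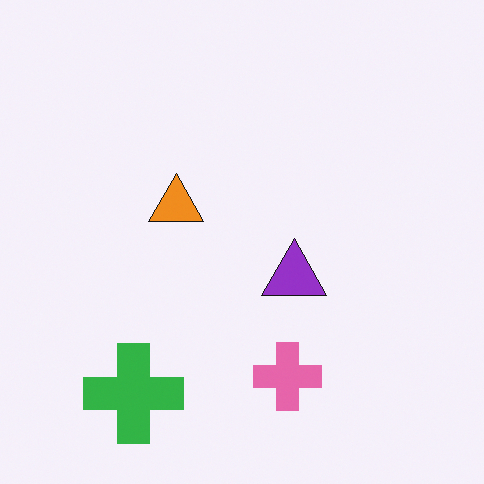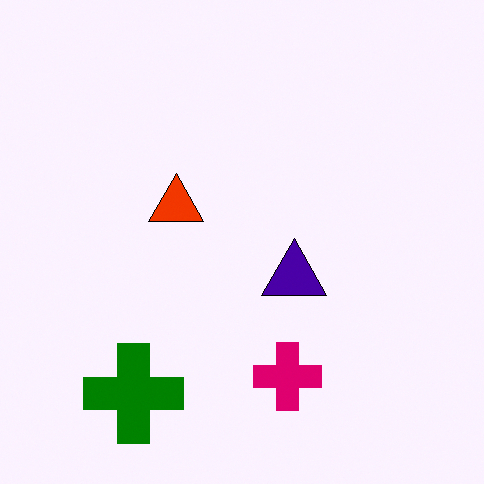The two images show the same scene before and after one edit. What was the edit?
The second image is the first boosted in contrast.

Tones are pushed away from mid-grey across the whole image — a global contrast change.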